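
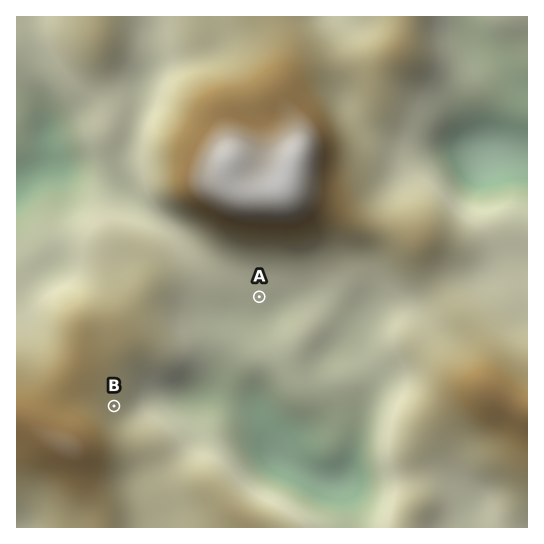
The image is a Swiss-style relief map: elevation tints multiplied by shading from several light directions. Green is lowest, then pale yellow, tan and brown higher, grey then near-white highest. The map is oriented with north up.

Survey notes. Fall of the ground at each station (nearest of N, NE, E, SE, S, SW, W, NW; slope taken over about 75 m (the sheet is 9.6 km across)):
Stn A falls S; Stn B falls E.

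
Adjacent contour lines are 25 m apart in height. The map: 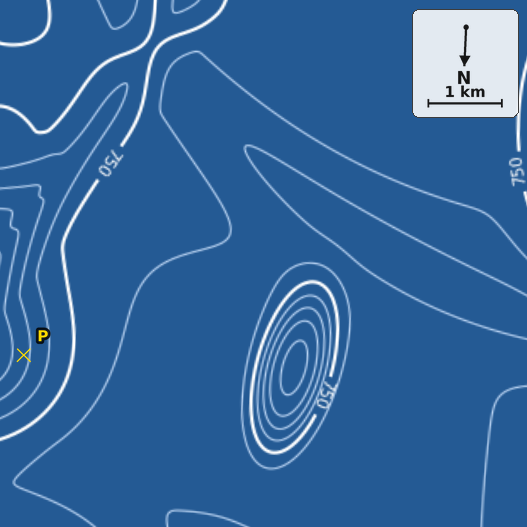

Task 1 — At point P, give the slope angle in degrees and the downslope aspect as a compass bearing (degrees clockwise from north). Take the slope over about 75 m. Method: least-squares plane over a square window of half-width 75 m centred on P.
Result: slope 6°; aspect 274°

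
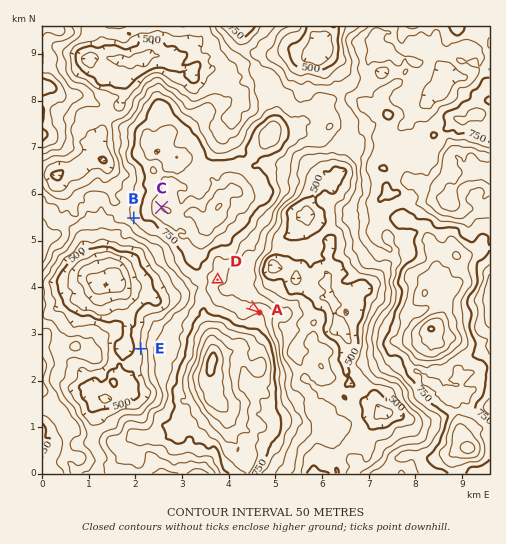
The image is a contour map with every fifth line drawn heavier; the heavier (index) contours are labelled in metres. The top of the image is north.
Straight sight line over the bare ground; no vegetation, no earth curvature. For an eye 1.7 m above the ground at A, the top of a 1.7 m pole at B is out of sight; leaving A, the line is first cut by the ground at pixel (207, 273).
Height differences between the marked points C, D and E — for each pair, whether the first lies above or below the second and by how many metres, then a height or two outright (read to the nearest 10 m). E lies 300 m below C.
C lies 180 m above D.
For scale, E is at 550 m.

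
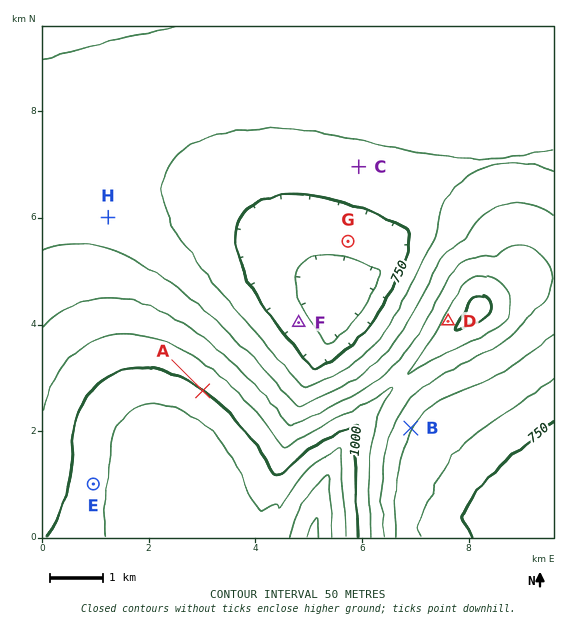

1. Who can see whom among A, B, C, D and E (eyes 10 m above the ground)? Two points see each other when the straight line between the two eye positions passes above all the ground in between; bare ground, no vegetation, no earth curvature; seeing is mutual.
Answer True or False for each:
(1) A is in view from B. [False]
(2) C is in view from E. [False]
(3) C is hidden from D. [False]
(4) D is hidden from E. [True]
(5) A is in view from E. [False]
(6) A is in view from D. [True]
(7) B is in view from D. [False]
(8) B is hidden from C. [True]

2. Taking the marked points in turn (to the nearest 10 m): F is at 720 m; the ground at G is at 710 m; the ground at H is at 830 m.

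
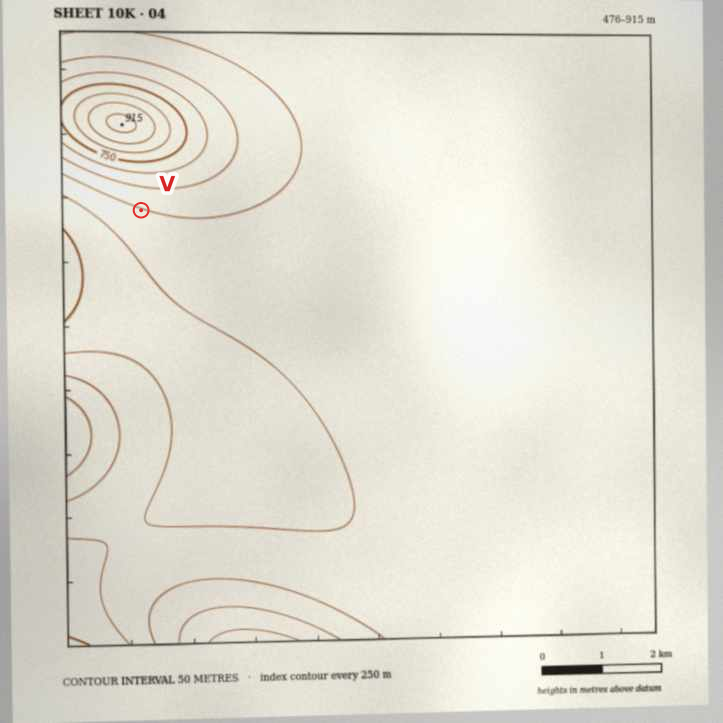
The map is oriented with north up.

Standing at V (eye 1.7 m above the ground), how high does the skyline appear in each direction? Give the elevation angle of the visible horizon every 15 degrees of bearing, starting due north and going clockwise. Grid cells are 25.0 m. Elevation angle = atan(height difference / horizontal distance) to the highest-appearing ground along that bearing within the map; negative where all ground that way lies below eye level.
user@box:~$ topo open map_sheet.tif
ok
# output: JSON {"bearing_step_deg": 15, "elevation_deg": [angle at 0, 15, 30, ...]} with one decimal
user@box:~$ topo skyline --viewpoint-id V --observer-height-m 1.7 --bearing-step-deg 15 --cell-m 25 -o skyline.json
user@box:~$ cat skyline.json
{"bearing_step_deg": 15, "elevation_deg": [13.4, 11.3, 8.7, 6.3, 4.4, 2.8, 1.3, -0.1, -0.1, -0.2, -0.0, 1.0, -0.0, 1.0, -1.3, -3.9, -4.7, -4.2, -2.8, -1.1, 1.3, 5.3, 10.2, 13.4]}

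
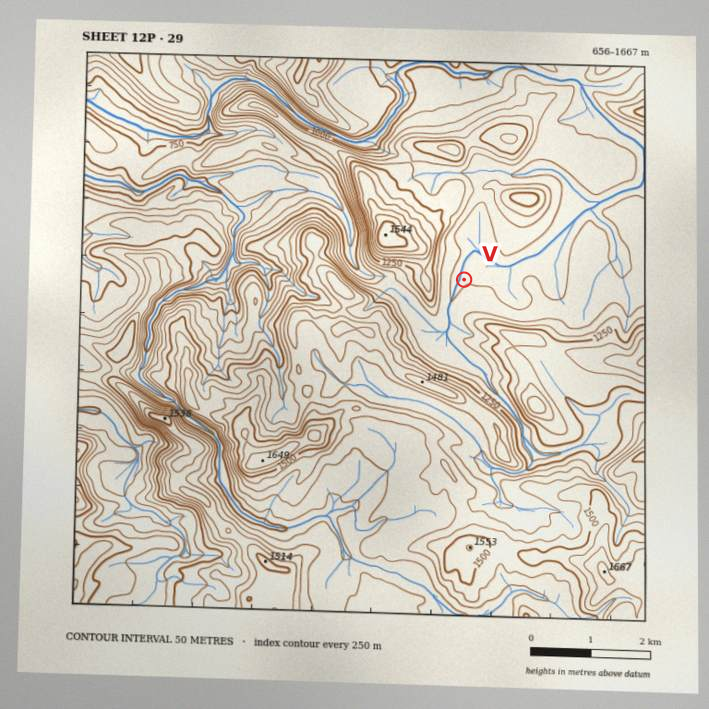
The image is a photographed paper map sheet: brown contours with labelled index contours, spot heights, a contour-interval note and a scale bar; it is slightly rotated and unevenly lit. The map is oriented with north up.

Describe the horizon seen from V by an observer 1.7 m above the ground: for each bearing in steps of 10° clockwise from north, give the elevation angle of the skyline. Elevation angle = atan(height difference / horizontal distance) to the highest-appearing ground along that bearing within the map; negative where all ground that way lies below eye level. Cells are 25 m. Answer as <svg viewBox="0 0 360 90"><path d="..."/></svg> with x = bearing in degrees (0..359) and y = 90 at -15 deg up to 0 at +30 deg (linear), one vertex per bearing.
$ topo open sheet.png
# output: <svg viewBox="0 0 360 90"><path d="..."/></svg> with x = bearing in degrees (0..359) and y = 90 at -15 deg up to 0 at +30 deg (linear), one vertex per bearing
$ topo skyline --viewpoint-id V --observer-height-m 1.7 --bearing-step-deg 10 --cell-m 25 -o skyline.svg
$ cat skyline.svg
<svg viewBox="0 0 360 90"><path d="M0 52l10 0 10-1 10-2 10 1 10 7 10 3 10-1 10 0 10 0 10-2 10-7 10-1 10-7 10-3 10 0 10 3 10 4 10-3 10-5 10 0 10 1 10 2 10-1 10-10 10-6 10-3 10 1 10 4 10 1 10-7 10 0 10 9 10 8 10 7 10 3"/></svg>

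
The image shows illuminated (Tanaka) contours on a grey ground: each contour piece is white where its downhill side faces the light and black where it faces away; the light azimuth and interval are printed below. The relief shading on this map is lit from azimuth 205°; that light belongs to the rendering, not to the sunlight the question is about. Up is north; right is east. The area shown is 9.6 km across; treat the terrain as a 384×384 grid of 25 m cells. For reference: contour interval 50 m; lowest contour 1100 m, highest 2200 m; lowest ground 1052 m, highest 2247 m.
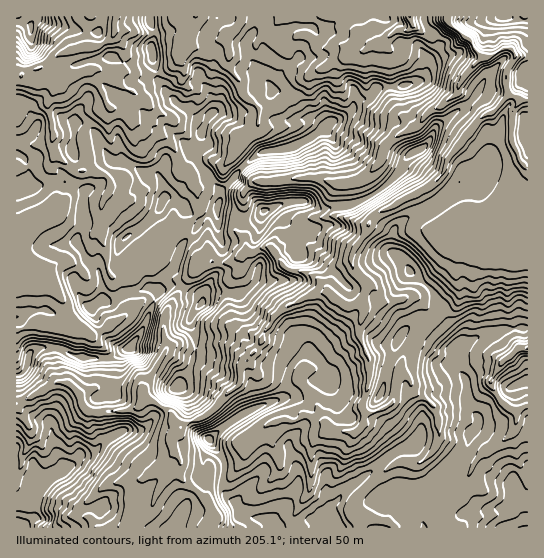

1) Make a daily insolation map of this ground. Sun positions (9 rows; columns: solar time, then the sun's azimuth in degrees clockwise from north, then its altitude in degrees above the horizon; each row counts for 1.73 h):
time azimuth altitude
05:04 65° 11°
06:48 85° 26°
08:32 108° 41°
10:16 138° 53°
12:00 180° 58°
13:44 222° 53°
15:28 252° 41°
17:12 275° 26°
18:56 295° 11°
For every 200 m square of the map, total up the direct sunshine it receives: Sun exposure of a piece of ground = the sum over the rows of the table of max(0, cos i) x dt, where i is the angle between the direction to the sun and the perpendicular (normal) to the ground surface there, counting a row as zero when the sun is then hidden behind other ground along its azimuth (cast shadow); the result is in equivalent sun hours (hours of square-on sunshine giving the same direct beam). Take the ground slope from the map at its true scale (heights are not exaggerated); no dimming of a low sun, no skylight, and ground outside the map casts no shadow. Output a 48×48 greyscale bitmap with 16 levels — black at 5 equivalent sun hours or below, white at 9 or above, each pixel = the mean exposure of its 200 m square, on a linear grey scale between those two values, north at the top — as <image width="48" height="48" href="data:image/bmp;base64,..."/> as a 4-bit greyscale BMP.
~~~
<image width="48" height="48" href="data:image/bmp;base64,Qk32BAAAAAAAAHYAAAAoAAAAMAAAADAAAAABAAQAAAAAAIAEAAATCwAAEwsAABAAAAAAAAAAAAAAABEREQAiIiIAMzMzAERERABVVVUAZmZmAHd3dwCIiIgAmZmZAKqqqgC7u7sAzMzMAN3d3QDu7u4A////ALzLib3u24m9zKne7u3e7rvd3u7d7ty6vKua3N3tzbmt26zMzN27zbzu7u7d3d3d3d7d3cnMzNmsuMzdy8zHvN3O7u7u3dyr3d7t3tx5zNuancut27zYvM7L3e3u7dzd7c7e3d3d3LyY3cyq3bvGvJvcvLvO7t3c3K3M3d3d7Mq5rd24rLu3m4ic27qb7uzLq5msq93d7tyard26e7y5l3VWzu6ovuy6q7Wsqozd7uyJzMqrms26ibmXat7YrO7Ku3e8mGm93d2Wp6zdy5vdurual53Yve7tvHvMpndld825UBrN3Lid3e2qupvHq97du6uqqnZRBJityACMzN3c7uyqiaqZzN3amrh5qa3duVirzKADe97u7u18t5ds3dy23dtliarep6m93doTRIzd7u1nysrN3do77sy4jN3u2pWdzN22mr3e7uyWycze3ds5vbyr3M3d3MQozey3nN7u3dyHysze7cyyeJy8u8zMqbclztzJes3u7cl4vdyr3d3IKIzdt0Fcy6lFrcvdhpzu3Lt83t2Zzu7toWMzNomkW6iJzd3utovd3MmMze3Ia97uy8mZrM2oRqZc7Lzd2FrMuquaqt7ch6rN7u7t3d3sl6U53N3e7DSKmIqqur3dx5mpqr3anM7u25lovMzO3cQliJm8qZvNt2eZmsy6vKq97d26zM3e3d3Ie8273czcmXZ3d93Mzcuru8zceLqs7d3d3Nya3t7ZibmGZu7dy8293LzclZy73JZ63ca83e6Xm8qZmO7tqu3O7d3dy3rLu1e83am87tp4vN3d3e7u7tuu7e7Nzd7aVXzt3cl53aV73u7u7u3d3su97d7c3d3cysze3Nxkd0bO7u7u7u3cu9y4vu7t7dyszd3e7d2jSqze7u7u7u7tzOzLmu7u3dys3e7KmorIeN7d3u7u7u7u3Mzdur7e29y2rd3e7Mu7dIze3d7u7u7u3M3dzL3svLySZHq6l5q6ulac7d3u7u7u7d7d3cu73cu1AAABaGZGu8lWvt3d7d7d7Jvd3u283rS5iZdmnNyVPLzFW93d7N3Mu83u7L3d7XRKq8zN3d7ZNt3cObzeyu3Zvu3duIq87NxWu7q7zN7cZL3MZavdq8zL3e28nMqN3tzFR5vMzN3ckxi70WzcfM7Zve2rrMvJzrzcVFV83c292RBK3CrdbbzJ3uqZvNyrzd3uy8uovd3d3tcJ3aSrXduKvKm7zbvNzO3N3Mu8qa3czd1hntk2a+yYeM3e673tuKqZzt25h3zd3u7ZFt3FpYe7ubzdvO3Jm6qa7u64mIu9zM3csI3qa4vN26u63tyWzKmc3cuZZ4l4mr3cxSvWfu3d3Kmrzdt2i6e+3M3cmYRlZkjMzATXXcvKu9zdzeynZ7u8zNzu7Lq7zKrc3bAKN8q8mHRYvNq6jNzdzczMzd3czdyqu3iTSs293Nxmp4rMrt3M3N3M7u7uy7l8oAvbrN3N3Ny5qsvNy+7K3e7u7d7u6lHHAZ3d3c3LqszKzMu9297b3dzLvN7u7WjGGb3d3A=="/>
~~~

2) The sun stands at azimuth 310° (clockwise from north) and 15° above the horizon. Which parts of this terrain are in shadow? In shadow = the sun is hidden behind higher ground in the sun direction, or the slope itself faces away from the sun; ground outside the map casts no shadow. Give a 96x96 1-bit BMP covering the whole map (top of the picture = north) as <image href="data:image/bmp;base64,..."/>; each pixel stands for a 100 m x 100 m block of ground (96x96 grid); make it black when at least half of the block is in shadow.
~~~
<image width="96" height="96" href="data:image/bmp;base64,Qk2+BAAAAAAAAD4AAAAoAAAAYAAAAGAAAAABAAEAAAAAAIAEAAATCwAAEwsAAAIAAAAAAAAA////AAAAAAA///8AAAAAAAAAAAAP//+AAAAAAAAAAAAH//+AAAAABgAAAAAP///AAAAIBgAAAAAP///AAAAIDwAAAAAH///AAAAMBwAAAAAH///AAAAGA4AAAAAH///gAAAGAcAAAAAD///wAAIDAOAAAAAA///8AAMDADAAAAAAf//+AYGDEBgAAACAP//8AOACAAwAAACAD//8AOACAAe4AADAB//8A/ACAAEcAADAAP/8D/gCAAAOAwBAAP/8D/wAAAAGA8AAAD/8B/8EAAAHAGAAAB/+B//HAAAHABgAgAb+Af/jB4AHAAgA4AB8MP/4B8AGAAwAYAA8/D/8AcACAAAAPP4f/h/8AMAAAAAAP////wf8A/4AAAIGOf///wD4A94AAGf/+B/v/4AAAc8AAAP/+B/j/8AAAccAAAP/+H/wf+AAAecAA8H/8//4f+AAAeMAA8B/9//8P/gAAOMAAcA////8f/wAAeMAAOA////+P/wAAOMAAPAfr//+D/8AAEEAAHgfAA/+B/8AAcGAAPwMAAP/B/8AAIDAAH8AAAP/P/8AAADAAB8AAAH+P/8AA4BAAA8AAAH+P/+AA4AAAAEAAcD8f//AAQAAAADAAeD8f//AAQAAAABAAfh8f//wAIAAAAAAA/h+P//8AAAAAAAAAfg+H///4AAAAAAAAB4+D7///4AAAAAAAAceDx///cGAAAAAAAAODg///IDgAAAAAAAABwf//ABgAAAAAAADhwO//cAAAAAAAIAH4wPD/8AMAAAAAIAD4AP//4AMAAAAAIAD8OP//4AAAAAAAAAB8/Hj/4AAAAAAABwB8fnB/8AAAAAAAA8B+f/g/8AAAAAAAA8A+ff8/8AAAAAAAAeAe/f8//AAAAAABAHAO/P8f/jAAAAABgDgM/P8f/zAAAAAAgB4A+P///94AAAAAAAcA+P////8AAAABgAcA/H////+AAAABgAMA/A/wf//AAAYBgAIAfAB/H//AAAMBwAAAf4Af5//AAAEAYAAAf///+f/+AAAAAAAAP////v/+AAAAAAAAH////3/+AAAAAAABj////z/+AAAAAAABz////5/+AAGAAAEH4////5/+AAGAAAAH8f///4/+AQAAAAAH8D///4f+AACAAAAD+AH//8H+AwGAAAAB/AD//+D+BwPAAAAD/gA///j/BwOAAAAD/gAP//x/hwOAAAAD/AAH//5/hwGAAAAD+AAD////wwAAAAAB+gAA////8wABgAAAYAAAP///+wEAgAAAAAAAP//8/QEAAAAAMAAAB//+H8AAAAAAMAAAB//+H8AAAAAAAAAAAz/+DgA+AAAAAAAAAAf+HgH/gAAAAAOAAAD/Hg//gAeAAAHgAAD/jh//gA+AAAD4AAB/jh//gA+AAAD8AAA/xw//AA+AAAAMAAAf+wf/AA/AAAAAAAADf4f/AA/AAgAMAAA4f4f+cA+CAgAOBwAcP8f8OA8CAQAAA+ABH8fwOA4BAAAAAfgxH8fgGB4BsAAAAPDgH8PAGBwAEAAAAHHgAw="/>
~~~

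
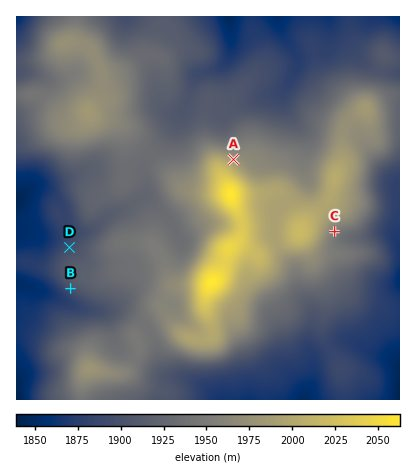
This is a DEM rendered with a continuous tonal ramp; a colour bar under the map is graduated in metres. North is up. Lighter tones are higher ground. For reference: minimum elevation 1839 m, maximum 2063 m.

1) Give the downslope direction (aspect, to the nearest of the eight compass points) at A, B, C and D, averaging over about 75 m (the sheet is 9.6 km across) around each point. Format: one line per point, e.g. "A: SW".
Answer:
A: NE
B: SW
C: SE
D: NW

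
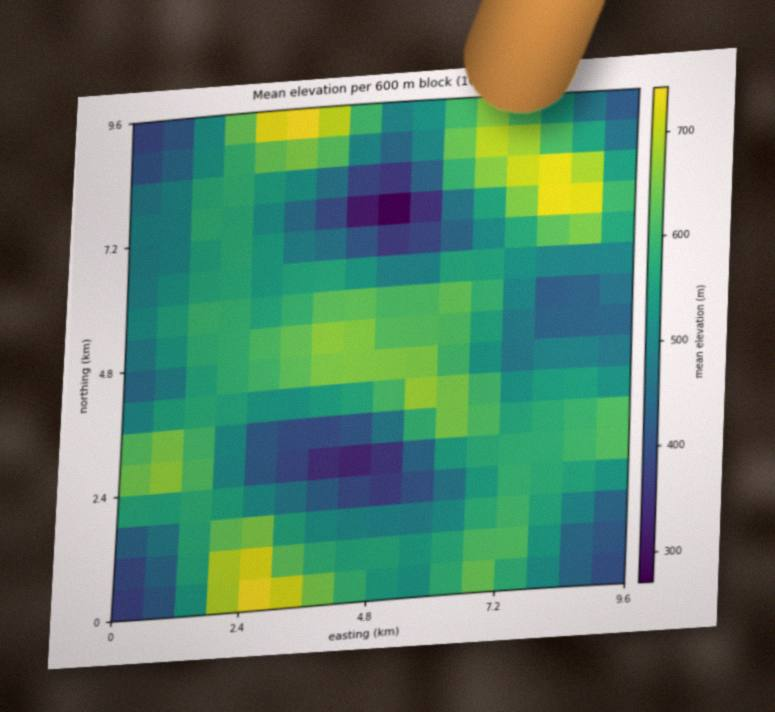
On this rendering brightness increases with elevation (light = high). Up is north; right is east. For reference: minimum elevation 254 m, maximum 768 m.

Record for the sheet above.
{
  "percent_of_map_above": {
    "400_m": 91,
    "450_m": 82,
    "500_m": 68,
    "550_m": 52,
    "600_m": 28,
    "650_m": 12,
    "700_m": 4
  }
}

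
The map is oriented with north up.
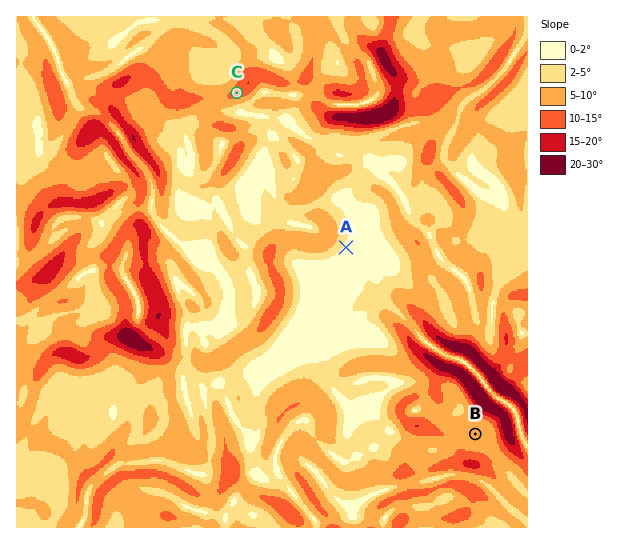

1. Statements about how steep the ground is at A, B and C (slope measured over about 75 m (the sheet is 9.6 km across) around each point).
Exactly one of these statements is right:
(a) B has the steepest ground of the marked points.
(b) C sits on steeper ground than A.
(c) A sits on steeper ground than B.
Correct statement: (b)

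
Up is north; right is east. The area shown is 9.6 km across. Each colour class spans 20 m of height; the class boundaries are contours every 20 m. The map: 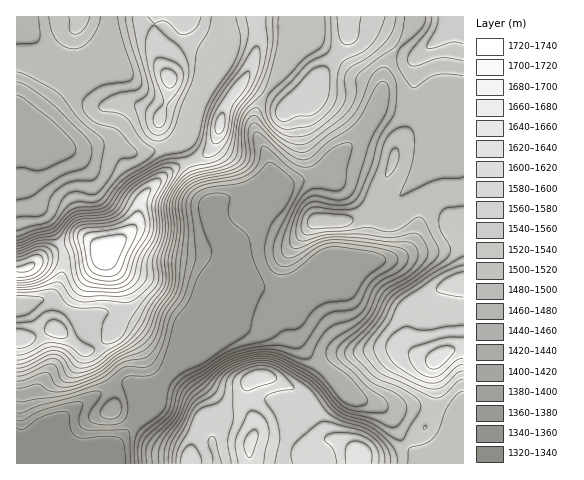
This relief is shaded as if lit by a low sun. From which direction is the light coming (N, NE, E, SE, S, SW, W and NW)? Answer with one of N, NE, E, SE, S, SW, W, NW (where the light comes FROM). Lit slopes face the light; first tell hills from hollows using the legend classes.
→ S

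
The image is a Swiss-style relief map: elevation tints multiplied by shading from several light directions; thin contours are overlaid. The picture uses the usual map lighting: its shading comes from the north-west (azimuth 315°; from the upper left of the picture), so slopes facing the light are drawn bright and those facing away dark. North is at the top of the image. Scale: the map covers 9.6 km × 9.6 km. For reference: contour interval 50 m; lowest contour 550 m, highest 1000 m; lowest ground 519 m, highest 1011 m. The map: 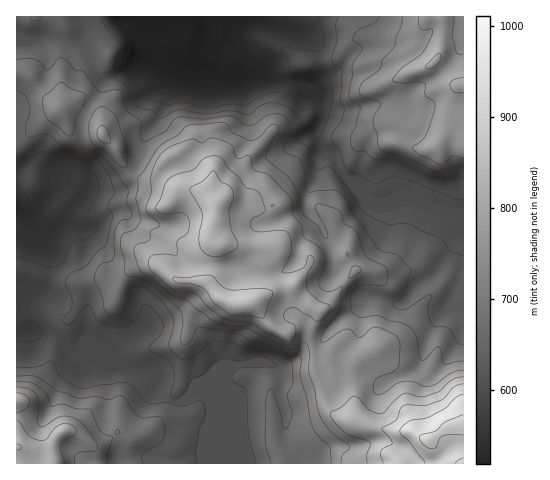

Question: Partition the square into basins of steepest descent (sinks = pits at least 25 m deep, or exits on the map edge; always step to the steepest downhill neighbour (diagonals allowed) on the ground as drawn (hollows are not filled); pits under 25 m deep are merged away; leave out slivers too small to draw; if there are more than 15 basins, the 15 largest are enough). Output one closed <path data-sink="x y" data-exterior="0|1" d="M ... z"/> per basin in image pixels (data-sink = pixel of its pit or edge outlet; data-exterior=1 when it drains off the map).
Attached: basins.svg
<path data-sink="199 17" data-exterior="1" d="M463 16l-425 1 21 1 7 13 0 14-4 9 0 48-3 6 14-3 24 14 4 6 1 9 14 14 6 14 12 15 10 3 14 0 20 10 11-1 11 2 16 13 0 17-4 16 5 6-6 14-1 20-4 6 8 9 11 9 17 3 11-2 18-10 23-6 4 5 21 20-7 16 0 16 4 14 0 15 7 12 1 13 5 12 13 9 9 2 18 7 28 4 15 0 18 10 25 23 9-1z"/><path data-sink="17 214" data-exterior="1" d="M21 72l-5 1 0 373 4 3 1 15 434-1-25-22-18-10-38-3-39-13-10-13-2-18-7-12-4-45 7-16-21-20-4-5-23 6-21 11-13 1-16-6-15-15 4-6 1-20 6-14-5-6 4-16 0-17-16-13-11-2-11 1-20-10-14 0-10-3-12-15-6-14-14-14-1-9-4-6-24-14-14 4-29-33z"/><path data-sink="17 40" data-exterior="1" d="M38 16l-22 1 0 54 13 5 30 33 3-7 0-48 4-9 0-14-7-13z"/>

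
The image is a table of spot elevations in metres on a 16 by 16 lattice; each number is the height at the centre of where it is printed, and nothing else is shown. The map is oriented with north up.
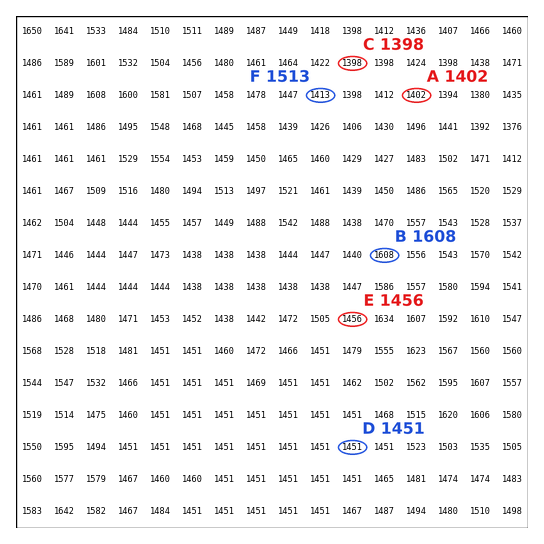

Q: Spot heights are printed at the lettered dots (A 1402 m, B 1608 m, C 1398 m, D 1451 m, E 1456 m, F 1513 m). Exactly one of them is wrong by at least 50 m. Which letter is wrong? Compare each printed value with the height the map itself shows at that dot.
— F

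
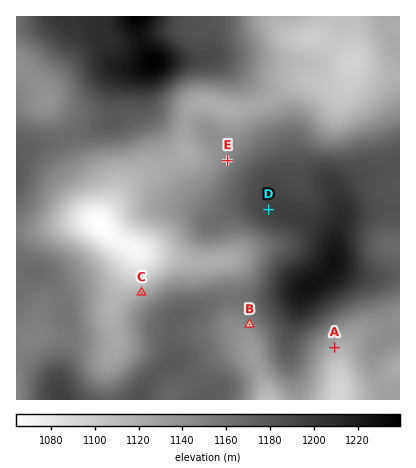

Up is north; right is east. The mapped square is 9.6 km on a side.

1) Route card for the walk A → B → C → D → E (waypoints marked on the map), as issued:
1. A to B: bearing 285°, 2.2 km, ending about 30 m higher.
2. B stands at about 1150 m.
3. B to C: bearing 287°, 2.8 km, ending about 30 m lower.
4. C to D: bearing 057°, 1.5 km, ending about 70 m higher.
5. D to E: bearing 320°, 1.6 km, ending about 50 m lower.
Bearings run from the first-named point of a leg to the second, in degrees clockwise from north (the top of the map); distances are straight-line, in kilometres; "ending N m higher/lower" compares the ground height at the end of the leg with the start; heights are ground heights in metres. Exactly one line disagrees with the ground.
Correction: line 4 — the distance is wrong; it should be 3.8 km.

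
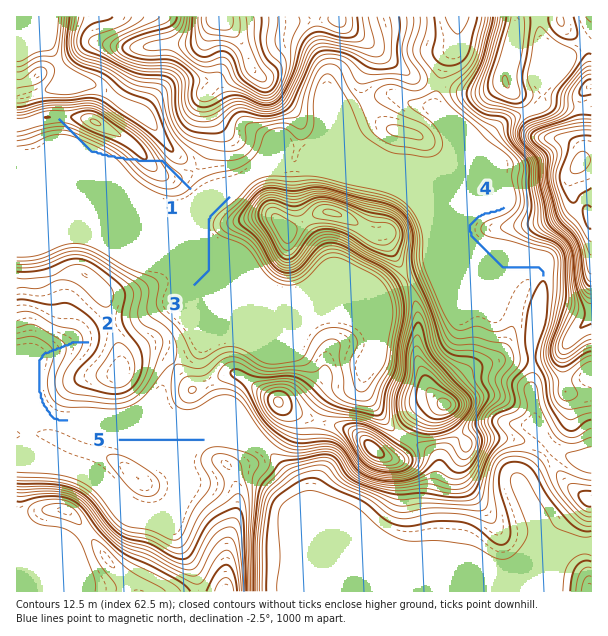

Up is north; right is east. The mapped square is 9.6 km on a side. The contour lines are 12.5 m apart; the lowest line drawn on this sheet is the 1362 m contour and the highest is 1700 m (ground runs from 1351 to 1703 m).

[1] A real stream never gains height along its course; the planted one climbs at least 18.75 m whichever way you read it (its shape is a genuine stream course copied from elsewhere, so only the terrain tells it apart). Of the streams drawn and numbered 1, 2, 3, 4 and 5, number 1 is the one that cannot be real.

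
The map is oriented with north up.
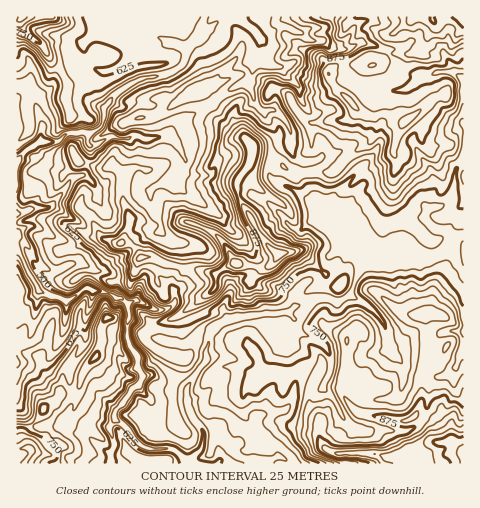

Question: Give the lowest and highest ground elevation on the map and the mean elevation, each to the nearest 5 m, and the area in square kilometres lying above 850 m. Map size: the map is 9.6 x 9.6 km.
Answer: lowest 440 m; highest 1035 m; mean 730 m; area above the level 13.8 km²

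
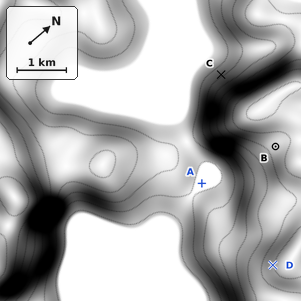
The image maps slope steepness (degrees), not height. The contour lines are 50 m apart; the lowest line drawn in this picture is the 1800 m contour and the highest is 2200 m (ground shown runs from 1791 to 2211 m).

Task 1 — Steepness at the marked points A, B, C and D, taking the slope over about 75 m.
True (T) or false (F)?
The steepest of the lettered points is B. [F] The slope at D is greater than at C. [F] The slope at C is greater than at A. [T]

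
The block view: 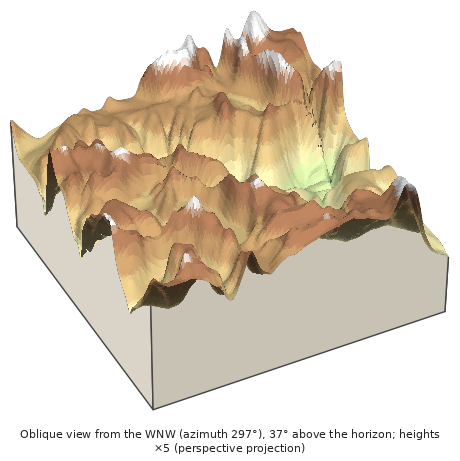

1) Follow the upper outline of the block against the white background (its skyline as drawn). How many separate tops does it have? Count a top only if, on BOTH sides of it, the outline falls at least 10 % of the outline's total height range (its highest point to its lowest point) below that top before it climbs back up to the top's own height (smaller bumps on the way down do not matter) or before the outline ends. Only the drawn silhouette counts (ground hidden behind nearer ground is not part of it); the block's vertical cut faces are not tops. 2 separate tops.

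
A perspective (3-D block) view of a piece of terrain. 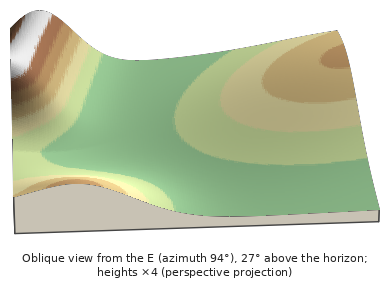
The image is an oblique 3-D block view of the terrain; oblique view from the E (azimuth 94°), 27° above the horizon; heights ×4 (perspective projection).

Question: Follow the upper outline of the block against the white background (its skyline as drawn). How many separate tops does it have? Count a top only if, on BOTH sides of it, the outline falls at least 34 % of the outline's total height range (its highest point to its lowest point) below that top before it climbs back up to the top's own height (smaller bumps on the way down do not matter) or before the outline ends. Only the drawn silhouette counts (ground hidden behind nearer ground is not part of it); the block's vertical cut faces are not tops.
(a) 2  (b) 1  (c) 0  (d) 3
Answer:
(c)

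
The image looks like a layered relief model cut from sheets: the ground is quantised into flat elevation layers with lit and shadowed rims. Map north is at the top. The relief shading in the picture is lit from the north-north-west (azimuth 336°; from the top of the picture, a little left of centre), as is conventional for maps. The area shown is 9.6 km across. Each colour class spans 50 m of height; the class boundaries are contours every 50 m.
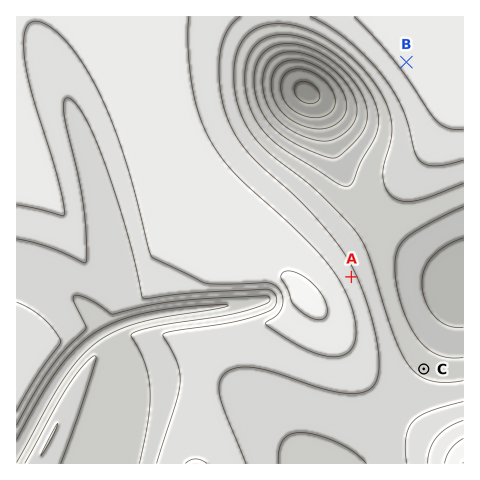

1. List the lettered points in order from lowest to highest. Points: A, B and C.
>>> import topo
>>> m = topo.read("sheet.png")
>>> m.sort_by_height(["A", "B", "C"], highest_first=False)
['C', 'A', 'B']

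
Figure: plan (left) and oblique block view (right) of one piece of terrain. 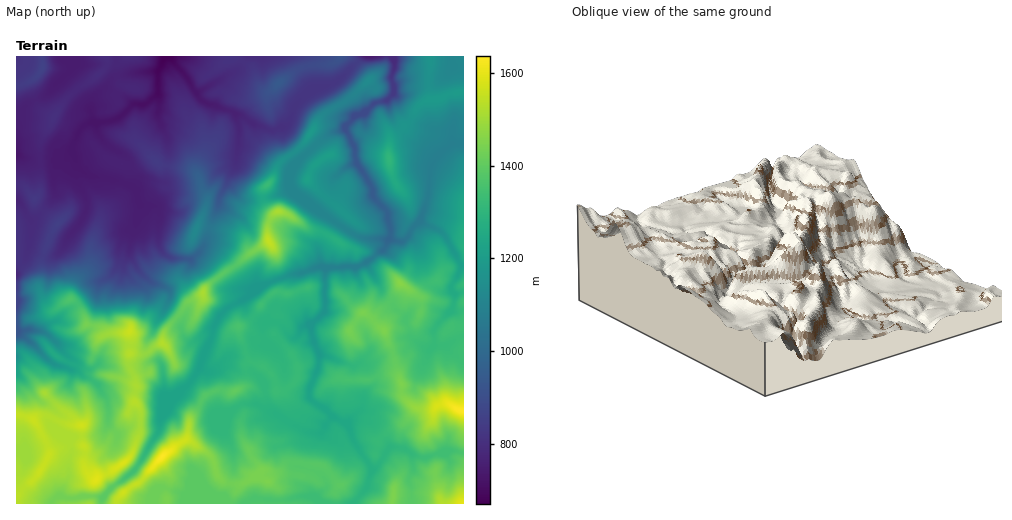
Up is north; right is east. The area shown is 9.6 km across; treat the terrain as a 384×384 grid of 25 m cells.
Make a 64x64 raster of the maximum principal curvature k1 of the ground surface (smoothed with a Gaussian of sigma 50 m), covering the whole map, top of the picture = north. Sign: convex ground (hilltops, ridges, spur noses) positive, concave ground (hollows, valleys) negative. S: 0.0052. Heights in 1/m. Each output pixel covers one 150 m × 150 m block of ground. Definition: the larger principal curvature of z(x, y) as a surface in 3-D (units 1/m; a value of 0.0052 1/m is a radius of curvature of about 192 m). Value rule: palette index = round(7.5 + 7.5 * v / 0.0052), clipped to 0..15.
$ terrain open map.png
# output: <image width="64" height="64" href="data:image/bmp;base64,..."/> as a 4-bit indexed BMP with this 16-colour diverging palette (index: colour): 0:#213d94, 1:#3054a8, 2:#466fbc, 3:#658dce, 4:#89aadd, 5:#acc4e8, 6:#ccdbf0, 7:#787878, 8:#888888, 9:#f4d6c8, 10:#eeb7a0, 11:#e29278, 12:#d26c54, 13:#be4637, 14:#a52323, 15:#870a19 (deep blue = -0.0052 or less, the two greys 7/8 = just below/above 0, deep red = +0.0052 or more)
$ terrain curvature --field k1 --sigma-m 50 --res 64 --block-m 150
<image width="64" height="64" href="data:image/bmp;base64,Qk12CAAAAAAAAHYAAAAoAAAAQAAAAEAAAAABAAQAAAAAAAAIAAATCwAAEwsAABAAAAAAAAAAlD0hAKhUMAC8b0YAzo1lAN2qiQDoxKwA8NvMAHh4eACIiIgAyNb0AKC37gB4kuIAVGzSADdGvgAjI6UAGQqHAKeIeJiJuXvZd3eKh3d4h4l3iHiIiIiJh4qqq5d3eMq6mIiHeZeaid+Hh4mHiIiHiod4iZiHeJqZiId8qIiJt3qKl4iJq7yXrP2HeImIiImZqImpmIiJiZmId4u4eImniom5iIiIrMuXn+eImHiIqpmaqZiImZiJmqiJibiJiZh5h5uIiImavth4/YmIh3i5d5mZmYiIiJmIqYeJmXial4mXe6iIipmL/5mfuXdneLiImJqYmImaqIeZiImJipq4eYd4uIiKiHeP+Hr8iHh6uIiKp4iZqZmYeJiaiJl4eZiJh3epiHmph3f7iM/Zes2Yh5qIeIh3iIh4iJmIiHmZd3iHeJiIm5eId8+Im+69yId4uZd4iHeIiIl4iYeHiZl3ioeJl3d6h3l3n6h5q9qGd3m3mZmYiIeImImYmJiZqJiJh4qHiIqYeIeMynm4+Yd3iaeYd4iIiImYiYeImIi5p2p4qXiZrLmIqIy3eaf6Z3iJl4iIiIiIiYeIh3iZd6uHequpmYiouYebm8h4eP2Hd4ioh3eIiIqXmIiIiYmIjIeaqZmYqoi4iIqsuHeKvad4iJmId4iKqHmYh4d3eKqcut2XmJuoiriYeL2Xh4iK13iYh3iIiKmIiYiIh3eMuYq8uIiL2XiLqHd6vJdnh3fMmbqYiJmIl6qIiIeJmruHq5qJmZ3Kd62od4ibp2iXiarLvcqYiYmXnJiIh4mHmomYmoiIyYu5uaiKqZupmaiIl4h4mYeYiamKqZq7uIerh3ead3yoqKmIne2oqbya2piHd4iIiJh4qnipmYiJialnd6iHu5uXiIipiHmojIf8qHmIeJiZiHiamMmYeHeImXd4p5eLuYrriNh3iqiIaPq4iah4mYiIeZmpqHqHh3mYmIiXh82Yv6iYq4iaqct915p4qXeYiIeKipaIioh4ipeYeJeI2Yr5eHecd4mpnt6XeoeaiKh3eKmZiYiKmnebiIh3h4ia37iIeKy4iaqJ65iImIuJl4iJl5p5mJq5iKp3iIiYiFmZit3KmbzLy6i+ebqIiqmYiJmJipuqq5iJuYiJh5mIq4isl5zLuprbuI+3rId5u6l3iIp3ipibp4qpiJqIipi/66h4jcqZvMm6ePqNqHibmoeImZiYiIi5qYmHi4iImYmazYifqHiYqJyHr3vJaIqZuYiImMlpiKuYiIh6l4d4aIqa2s2Gh5eaech9yNupiHnceIiIuoqbmaiYiXmYqpqInJq+6Xanl4l3umrd3LqZiI7ImXi5i8qIuYqIirqpiZy9iay4h5h3iHiZapr8ZneHeN7Ny7mNuZi6eqrbiId5vLyamah2iXeIh4msiL/Xd3h4mZis256ZmNiJ3piZqZxpm4iJmpiHh5l6u7p5ef+Yh3qYh2m7rZqdp43pd4mqiJiKd4mZmZiHqKmKq4d3jvuHabqIeYl5eWuq35qXeKq4p4qIiImYmYiKqKl6hoeIr9hnrJiZh5mYqHvpiqh3mqineZd3eZiYeHp5iImpd4d57pi9mJiYqarMy4iKqHiqeJd5qHd4qIl4iXp6zNqHiHes++uZiYeYrO3Zeam4ibqLl4ipd3ipiIiIeXiJzYh3eLme6ZmYeJzrmImHl5iZuJqYeJt3eKqHd3d5eIivmIiat27IiHmr7ZeJmai7ipqYqZh4i6eHmoh3d3h3iJ+5qpmXfreIr9yoiKy6qJyIiIqJmHiJuoeKmIiHiHeIe+iIiXiL5477h4iLyYqHmreKmHmYiIibmHmYiIiId3d4+oeImZr//5h3iLqIipaZ2ImIiZiph4qoeYiIh3h3iYjNd4qYir2oh3ebmIiYiIrJeIiJeKmHeZiJiIiIiHeJmK6JuoirmpiHiaiIiXiYnKmIiImKmoeJiIiIiIeIiHd4u7iYrNyoZ4iriImaiJm8mIiIiZmKh4h4h4iId4iId3nIyXmaz+h4q7iImaqHmtmIiIiJiHmHiHh4h3iHd4d3ireKiHeJ+4itl4ebuIiNt4iIiHmIeYeIeIiIiIiImJmbqHh3ZnjdeIu3iZuXiZ6Xd4iHeYiJh4iIiIiIiImZmZqYiHd3iK+Hidp5qWmproh3d4iJiIl3iHiIiIh4mZh4mIiId4iInPuInMq6mqmumHeHiImIiXeHiIiId4mYh3iYiIiId4mZn9iIrKqKqa2Ih3h4iHiJh4iIiIiImYiHeIiIiId4iJho/oiLuHuYnYd3eIh4iHmXiIiYiZmYiIeIiIiJiImJh2aPuJq5vJeciIiIiIiIiJiIeIiamZiIeIiIiImYmXiId3v6mmnrmKqZiHeIeIiIioiId4h4mIiIiIiYiZiYeKh3efuLiruqyZmXd4h4h3iKh4iImYiZmHiIiJiJl4iJqIiJvqmYZ3zZqqh4iHiIiImoeHiJmJiKiIiKmHiImImYh4ma7smIncmqu4iIeIeIiKl3eIiZeIiImJl4eaqZiZl3iIiM/rqZd4mbuqmIl4h3iph4iIiamHiZp4upiIiJmXeIiHee6s25aZmpq7upmId4moiIiZmpiZmZmIiIiJm7mId3d3jenNp7qJh4mYq6d3iJqYiIiJmKmXmph4iImJu5d3eId43sqKqYqXeId5yYiHiKmIiIiImYipmYh3iXiauYiIiHic/YrKiZd3iHe7mId3iYiIiJiImpiJmIiYeIibuqqoebqvt6uZqIeIh7l3iIiJmJmpmHeYeIiImYh4d4iIiJvdlnymiZmoiI"/>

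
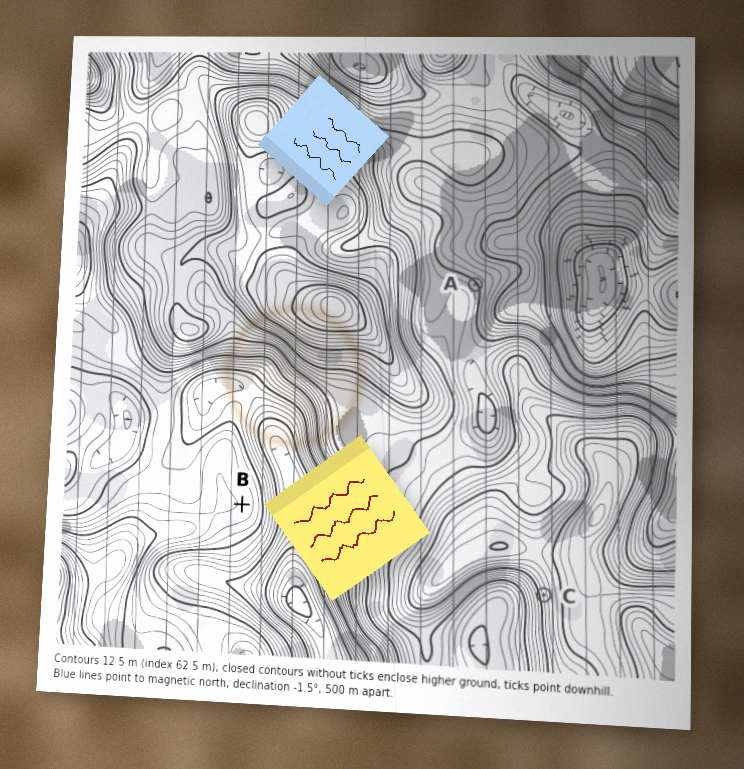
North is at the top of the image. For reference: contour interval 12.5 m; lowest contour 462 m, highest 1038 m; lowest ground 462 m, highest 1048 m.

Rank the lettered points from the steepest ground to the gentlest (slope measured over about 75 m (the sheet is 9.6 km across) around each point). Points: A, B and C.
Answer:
C A B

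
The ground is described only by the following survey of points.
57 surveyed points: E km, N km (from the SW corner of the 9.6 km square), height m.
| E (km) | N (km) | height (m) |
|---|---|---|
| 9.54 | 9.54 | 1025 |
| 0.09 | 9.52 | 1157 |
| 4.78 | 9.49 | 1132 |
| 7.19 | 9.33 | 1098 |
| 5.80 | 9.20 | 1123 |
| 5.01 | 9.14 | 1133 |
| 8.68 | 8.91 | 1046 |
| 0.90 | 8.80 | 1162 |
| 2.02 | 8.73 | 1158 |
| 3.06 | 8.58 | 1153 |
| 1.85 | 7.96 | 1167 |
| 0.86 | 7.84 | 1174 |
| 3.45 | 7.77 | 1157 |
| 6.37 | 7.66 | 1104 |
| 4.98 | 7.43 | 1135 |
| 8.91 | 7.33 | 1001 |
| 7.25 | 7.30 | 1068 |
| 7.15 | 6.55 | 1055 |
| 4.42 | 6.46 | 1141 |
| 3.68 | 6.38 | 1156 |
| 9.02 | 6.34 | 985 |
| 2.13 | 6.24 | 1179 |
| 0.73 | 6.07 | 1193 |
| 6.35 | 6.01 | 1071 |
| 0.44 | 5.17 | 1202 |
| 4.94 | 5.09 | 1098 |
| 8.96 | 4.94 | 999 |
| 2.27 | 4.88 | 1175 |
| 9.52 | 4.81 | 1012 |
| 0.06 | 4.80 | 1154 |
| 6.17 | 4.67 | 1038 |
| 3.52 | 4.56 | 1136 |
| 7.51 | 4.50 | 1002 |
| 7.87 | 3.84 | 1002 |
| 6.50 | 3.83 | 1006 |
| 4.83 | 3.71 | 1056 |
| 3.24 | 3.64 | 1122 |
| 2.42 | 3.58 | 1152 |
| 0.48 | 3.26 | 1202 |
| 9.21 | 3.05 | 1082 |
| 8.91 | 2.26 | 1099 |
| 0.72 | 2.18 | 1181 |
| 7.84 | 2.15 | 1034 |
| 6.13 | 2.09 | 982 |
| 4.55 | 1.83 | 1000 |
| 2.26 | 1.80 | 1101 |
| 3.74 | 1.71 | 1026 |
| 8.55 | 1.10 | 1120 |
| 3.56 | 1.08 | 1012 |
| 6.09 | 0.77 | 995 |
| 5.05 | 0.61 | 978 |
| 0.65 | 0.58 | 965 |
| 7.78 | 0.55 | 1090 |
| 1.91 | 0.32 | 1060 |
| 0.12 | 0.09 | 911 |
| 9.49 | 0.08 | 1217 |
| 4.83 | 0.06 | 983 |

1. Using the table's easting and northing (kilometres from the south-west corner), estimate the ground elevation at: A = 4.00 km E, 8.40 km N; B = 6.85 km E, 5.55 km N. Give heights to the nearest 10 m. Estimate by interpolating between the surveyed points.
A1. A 1150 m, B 1040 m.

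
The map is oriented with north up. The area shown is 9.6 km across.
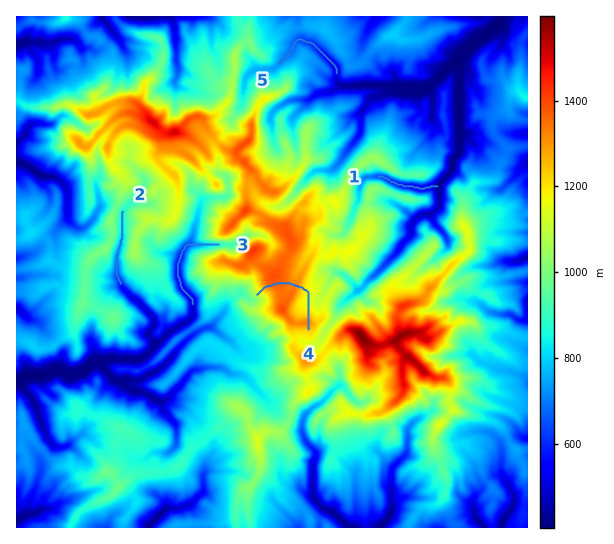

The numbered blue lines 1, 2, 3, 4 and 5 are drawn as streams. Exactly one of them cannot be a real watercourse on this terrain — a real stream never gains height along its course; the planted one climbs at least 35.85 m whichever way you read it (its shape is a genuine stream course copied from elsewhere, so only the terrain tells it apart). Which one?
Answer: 4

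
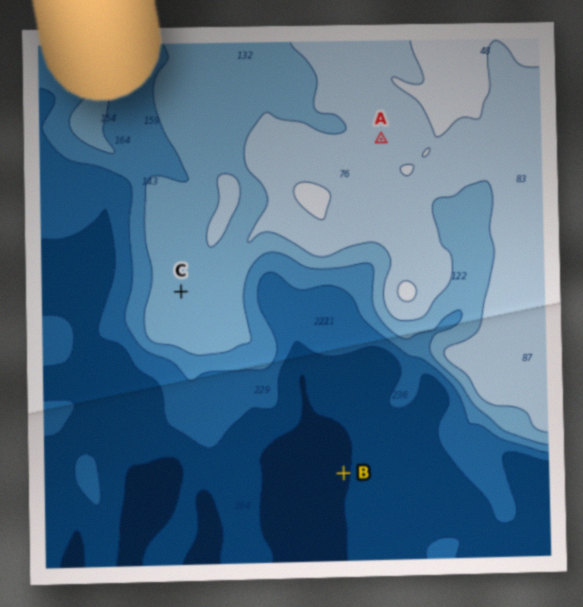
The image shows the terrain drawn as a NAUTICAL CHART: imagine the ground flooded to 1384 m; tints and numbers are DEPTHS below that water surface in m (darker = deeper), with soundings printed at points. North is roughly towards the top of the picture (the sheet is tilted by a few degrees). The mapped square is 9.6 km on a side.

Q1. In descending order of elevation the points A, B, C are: A C B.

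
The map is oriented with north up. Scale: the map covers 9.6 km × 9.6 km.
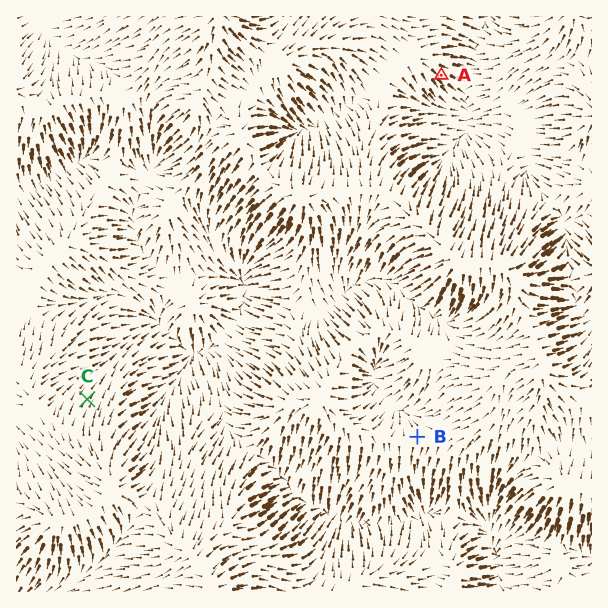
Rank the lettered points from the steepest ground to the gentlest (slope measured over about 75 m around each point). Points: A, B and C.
A C B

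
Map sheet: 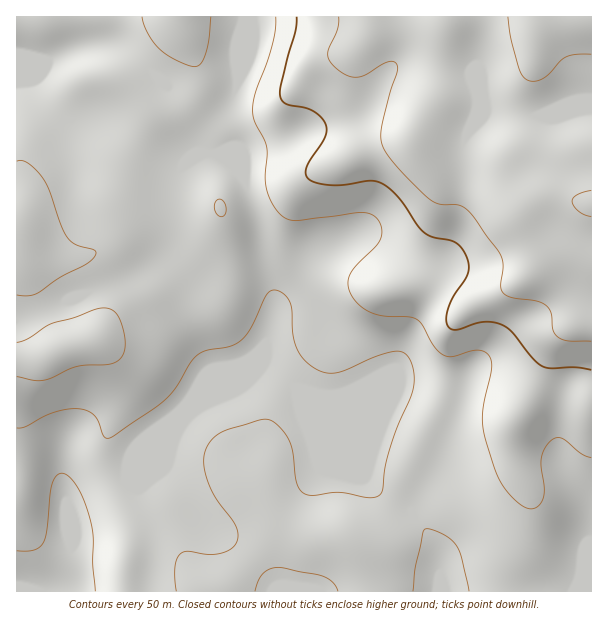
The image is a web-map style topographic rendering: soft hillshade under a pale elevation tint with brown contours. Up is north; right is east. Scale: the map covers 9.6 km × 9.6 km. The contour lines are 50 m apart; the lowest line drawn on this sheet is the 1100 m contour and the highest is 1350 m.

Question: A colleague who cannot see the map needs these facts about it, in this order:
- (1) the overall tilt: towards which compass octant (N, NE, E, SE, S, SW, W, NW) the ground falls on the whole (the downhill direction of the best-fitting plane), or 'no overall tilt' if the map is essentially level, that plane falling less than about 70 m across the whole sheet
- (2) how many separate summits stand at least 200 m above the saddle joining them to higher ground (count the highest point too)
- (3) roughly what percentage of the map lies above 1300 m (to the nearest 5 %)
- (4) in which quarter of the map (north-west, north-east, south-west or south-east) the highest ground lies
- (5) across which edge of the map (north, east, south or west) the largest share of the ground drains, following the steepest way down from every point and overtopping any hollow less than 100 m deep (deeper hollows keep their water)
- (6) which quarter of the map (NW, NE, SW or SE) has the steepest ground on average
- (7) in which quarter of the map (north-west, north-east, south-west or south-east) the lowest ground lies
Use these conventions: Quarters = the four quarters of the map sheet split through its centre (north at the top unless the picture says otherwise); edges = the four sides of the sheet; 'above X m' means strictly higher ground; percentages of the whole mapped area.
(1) On the whole the ground falls towards the south-west.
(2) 1 summit rises at least 200 m above its surroundings.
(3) About 15 % of the map lies above 1300 m.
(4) Look to the north-east quarter for the highest ground.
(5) Most of the ground drains across the southern edge.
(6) The north-east quarter is the steepest part of the map.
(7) The lowest ground is in the south-west quarter.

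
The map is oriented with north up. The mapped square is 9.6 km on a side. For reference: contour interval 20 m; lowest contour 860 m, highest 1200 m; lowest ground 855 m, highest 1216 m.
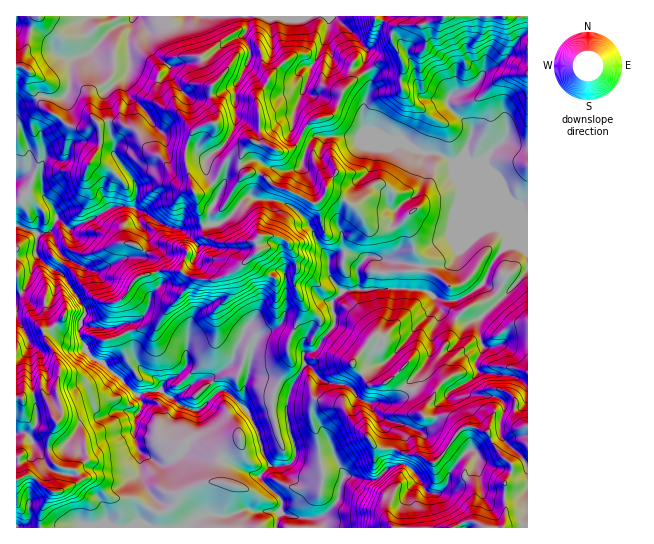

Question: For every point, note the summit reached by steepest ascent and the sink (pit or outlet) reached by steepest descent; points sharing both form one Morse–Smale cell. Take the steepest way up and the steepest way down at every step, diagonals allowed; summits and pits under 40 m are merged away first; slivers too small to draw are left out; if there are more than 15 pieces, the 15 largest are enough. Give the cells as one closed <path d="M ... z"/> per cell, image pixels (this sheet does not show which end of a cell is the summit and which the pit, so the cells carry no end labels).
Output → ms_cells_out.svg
<path d="M518 245l-12 0-15 20-7 17-11 10-19 9-17-2-12-8-36-3-46 3-11 11 3 21-12 15-4 9-6 5-9 2 0 12-12 19-4 12-1 18-14 2-18 9 4 7 4 20 6 12-9 10 0 3 21 21-4 29 251-1 0-277z"/><path d="M327 16l-80 0 1 10-4 11 5 10 0 12-8 18-10 11-14 7-18 4-10-2-10-10-10-13 0-8-18-16-2-15-15-19-6 21 0 37-23 17 0 8 3 8 1 24 6 12-2 10 23 32-2 23 33 19 22 4 20-7 9 0 8-4 23-24 8 4 17 0 13 4 21 18 11 23 9 12 0 13 4 11 10 10 9 0 8-2-2-20 9-12 7-1 14 3 13-12 0-8-8-14 3-14 24-20 6-17-1-21-18-9-11 0-25-11-6-4-1-19 8-31-7-10-1-6-5 5-9 0-16-7-6-20 2-19z"/><path d="M37 256l-6 21-7 13-8 5 0 184 14-4 22 16-11 19-1 17 235 1 5-14 1-15-21-21 0-3 9-10-6-12-4-20-12-23-22-19-6 0-17 17-5 3-16-6-19-14-16 1-5 3-7-2-31-30-10-4-8-9-6-16 2-15 4-6-2-8-18-27z"/><path d="M250 196l-4 1-20 23-8 4-9 0-20 7-22-4-29-16 2 14 8 9 0 9-9 13-17 3-23 12-9 0-27-15 0 5-8 9 10 8 20 32-4 15 14 3 22 0 22 38 8 9 10 4 4 4 0 7 6 6 8 1 20-16 16-4 19-12 15 4 3 4 0 4-4 10 0 8-4 8 17 22 16-8 14-2 1-18 4-12 12-19 0-12 11-3 8-13 9-9 3-6-3-21 11-11-11-10-4-11 0-13-9-12-11-23-21-18-13-4-17 0z"/><path d="M527 16l-194 1 34 32-3 20 7 10 0 4-8 27 1 19 6 4 25 11 11 0 11 7 8 2 13 0 11 6 6 6 14 36 26 25-20 9-16 15-4 9-8 6-28 2-50-11-12 13 2 20 59 0 12 4 7 6 17 2 19-9 11-10 7-17 15-20 12 0 7 4 3 0z"/><path d="M133 16l-44 0-4 5 0 5 12 19-8 8-14 4-4 5 0 20-4 12-6 5-20-3-14 8-6 1-5 5 1 185 7-5 7-13 6-21 16 13 4 0 6-13 27 15 9 0 23-12 17-3 9-13 0-9-8-9-3-15-4-3 3-8 0-14-23-32 2-10-6-12-1-24-3-8 0-8 18-12 6-9-1-33 4-10z"/><path d="M438 153l-14 1 1 20-6 17-24 20-3 14 8 14 0 8-6 8-9 5 34 7 28-2 8-6 4-9 16-15 20-9-26-25-14-36-6-6z"/><path d="M87 16l-71 1 1 92 4-4 6-1 14-8 20 3 6-5 4-12 0-20 4-5 14-4 8-8-10-15-2-9z"/><path d="M246 16l-111 1 14 18 2 15 11 11 11 6 36-10 21-17 12-4 6-10z"/><path d="M243 35l-13 5-21 17-39 10-1 7 10 13 12 12 26-4 14-7 10-11 8-18 0-12z"/><path d="M81 324l-2 10 10 21 14 8 31 30 7 2 20-5 0-7-4-4-10-4-8-9-22-38-22 0z"/><path d="M234 365l-9 3-14 9-16 4-16 14-7 3 9 7 14 6 7-3 17-17 8 1 14 11 7-30z"/><path d="M30 475l-14 6 1 47 23-1 1-17 11-17z"/><path d="M333 16l-5 1 1 5-2 9 0 10 5 17 9 7 17 3 7-7 2-12z"/>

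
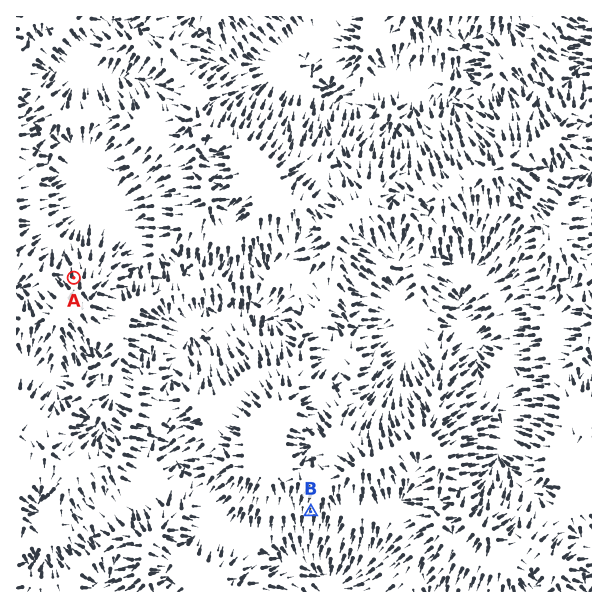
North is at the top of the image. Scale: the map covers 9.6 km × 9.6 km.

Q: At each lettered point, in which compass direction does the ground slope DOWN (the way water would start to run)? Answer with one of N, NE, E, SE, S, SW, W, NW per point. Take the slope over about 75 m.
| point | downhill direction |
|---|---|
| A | N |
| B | S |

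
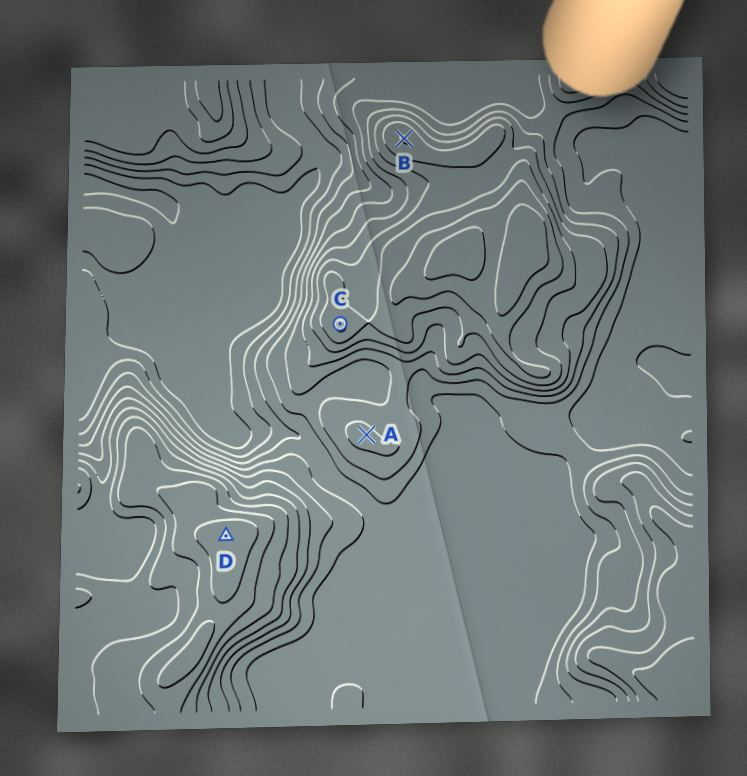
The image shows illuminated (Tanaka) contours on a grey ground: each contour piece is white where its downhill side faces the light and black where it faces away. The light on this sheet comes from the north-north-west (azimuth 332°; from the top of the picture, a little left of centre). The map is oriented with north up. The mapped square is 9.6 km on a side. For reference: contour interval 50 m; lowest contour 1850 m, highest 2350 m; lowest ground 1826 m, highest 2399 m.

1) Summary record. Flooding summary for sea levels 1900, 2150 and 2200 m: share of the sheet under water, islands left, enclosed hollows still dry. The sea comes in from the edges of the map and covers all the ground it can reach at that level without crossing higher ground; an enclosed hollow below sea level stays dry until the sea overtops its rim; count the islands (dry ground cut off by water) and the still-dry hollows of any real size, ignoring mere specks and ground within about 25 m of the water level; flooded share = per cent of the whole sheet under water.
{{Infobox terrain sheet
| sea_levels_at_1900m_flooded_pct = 9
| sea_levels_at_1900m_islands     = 0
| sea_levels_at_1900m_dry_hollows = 0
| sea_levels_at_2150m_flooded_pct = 66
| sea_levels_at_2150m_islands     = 1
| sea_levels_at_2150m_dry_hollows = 0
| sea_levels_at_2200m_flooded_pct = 73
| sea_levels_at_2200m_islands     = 1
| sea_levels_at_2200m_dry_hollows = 0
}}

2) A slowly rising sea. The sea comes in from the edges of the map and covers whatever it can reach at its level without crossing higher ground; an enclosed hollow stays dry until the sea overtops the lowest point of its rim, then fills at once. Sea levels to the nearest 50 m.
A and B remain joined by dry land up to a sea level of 2100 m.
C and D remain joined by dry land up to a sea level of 2050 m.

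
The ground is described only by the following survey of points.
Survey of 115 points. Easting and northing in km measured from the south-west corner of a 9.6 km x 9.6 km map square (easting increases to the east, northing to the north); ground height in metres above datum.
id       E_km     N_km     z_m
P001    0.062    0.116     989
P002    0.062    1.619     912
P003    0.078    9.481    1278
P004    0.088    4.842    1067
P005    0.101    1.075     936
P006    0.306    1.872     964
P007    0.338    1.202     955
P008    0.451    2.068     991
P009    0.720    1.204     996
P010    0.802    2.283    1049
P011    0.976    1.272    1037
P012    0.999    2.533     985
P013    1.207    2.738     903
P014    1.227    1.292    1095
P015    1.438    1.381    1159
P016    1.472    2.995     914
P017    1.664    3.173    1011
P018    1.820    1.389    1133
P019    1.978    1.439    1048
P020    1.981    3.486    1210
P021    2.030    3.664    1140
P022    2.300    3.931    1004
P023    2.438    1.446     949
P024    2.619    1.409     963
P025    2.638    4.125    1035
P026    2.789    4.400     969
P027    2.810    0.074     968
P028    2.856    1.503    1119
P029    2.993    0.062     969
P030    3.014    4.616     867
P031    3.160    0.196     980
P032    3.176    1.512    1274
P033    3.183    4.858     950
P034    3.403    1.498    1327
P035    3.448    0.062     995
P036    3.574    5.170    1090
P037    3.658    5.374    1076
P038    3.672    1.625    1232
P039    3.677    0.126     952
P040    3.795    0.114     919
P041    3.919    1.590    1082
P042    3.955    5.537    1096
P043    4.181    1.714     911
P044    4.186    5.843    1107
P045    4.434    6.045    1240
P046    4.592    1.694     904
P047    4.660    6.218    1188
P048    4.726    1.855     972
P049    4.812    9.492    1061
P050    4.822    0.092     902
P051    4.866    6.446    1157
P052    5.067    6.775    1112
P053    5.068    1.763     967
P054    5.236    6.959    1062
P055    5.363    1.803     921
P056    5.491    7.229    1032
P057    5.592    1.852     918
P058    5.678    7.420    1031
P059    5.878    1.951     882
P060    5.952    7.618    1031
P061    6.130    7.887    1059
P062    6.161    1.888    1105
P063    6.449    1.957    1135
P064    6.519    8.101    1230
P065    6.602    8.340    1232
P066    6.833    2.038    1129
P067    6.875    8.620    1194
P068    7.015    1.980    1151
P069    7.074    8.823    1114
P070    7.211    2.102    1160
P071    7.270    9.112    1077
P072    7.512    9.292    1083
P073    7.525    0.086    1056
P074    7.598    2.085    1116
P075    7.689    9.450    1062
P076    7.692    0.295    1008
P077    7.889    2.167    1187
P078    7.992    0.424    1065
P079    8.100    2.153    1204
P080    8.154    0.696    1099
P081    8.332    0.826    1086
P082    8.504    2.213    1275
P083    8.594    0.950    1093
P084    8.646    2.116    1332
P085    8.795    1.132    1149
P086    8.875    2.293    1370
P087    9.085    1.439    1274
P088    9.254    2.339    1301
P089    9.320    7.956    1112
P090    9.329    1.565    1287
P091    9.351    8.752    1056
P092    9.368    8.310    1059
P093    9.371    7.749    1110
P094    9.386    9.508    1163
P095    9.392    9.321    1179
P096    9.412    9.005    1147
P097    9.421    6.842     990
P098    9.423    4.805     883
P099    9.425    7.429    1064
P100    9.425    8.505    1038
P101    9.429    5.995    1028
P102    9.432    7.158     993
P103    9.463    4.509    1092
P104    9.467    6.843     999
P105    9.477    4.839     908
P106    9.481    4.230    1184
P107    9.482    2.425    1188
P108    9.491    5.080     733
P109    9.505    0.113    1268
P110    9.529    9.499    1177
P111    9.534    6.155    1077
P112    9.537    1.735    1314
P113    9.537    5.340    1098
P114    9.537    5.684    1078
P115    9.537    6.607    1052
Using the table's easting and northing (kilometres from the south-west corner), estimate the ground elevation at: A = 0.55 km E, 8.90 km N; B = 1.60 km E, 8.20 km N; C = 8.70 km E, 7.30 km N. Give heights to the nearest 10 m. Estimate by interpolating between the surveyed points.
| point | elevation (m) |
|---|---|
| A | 1320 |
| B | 1120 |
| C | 1000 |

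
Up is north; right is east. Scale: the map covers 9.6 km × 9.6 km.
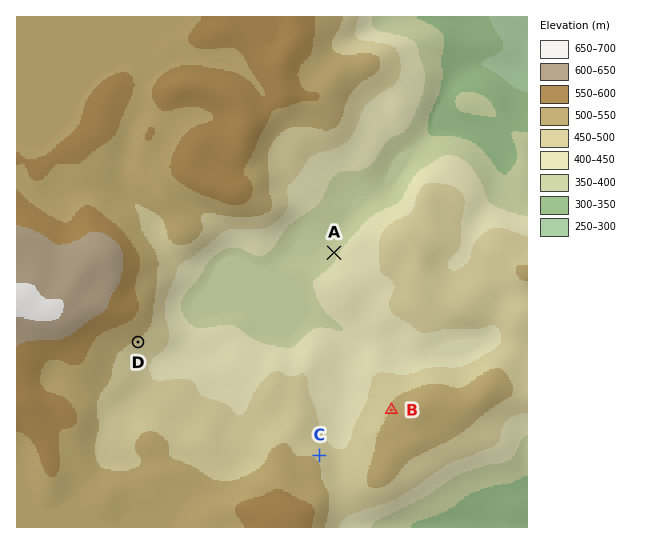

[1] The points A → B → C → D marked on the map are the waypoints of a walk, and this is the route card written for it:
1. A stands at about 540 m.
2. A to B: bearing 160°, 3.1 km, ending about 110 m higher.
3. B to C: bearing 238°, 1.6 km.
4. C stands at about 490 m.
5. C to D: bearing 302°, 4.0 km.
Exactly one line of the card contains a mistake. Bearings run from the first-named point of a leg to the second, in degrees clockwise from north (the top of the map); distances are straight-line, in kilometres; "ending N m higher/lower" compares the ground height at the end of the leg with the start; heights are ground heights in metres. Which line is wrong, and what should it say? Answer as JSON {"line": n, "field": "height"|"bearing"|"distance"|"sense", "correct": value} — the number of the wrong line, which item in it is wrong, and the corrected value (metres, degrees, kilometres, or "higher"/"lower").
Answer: {"line": 1, "field": "height", "correct": 390}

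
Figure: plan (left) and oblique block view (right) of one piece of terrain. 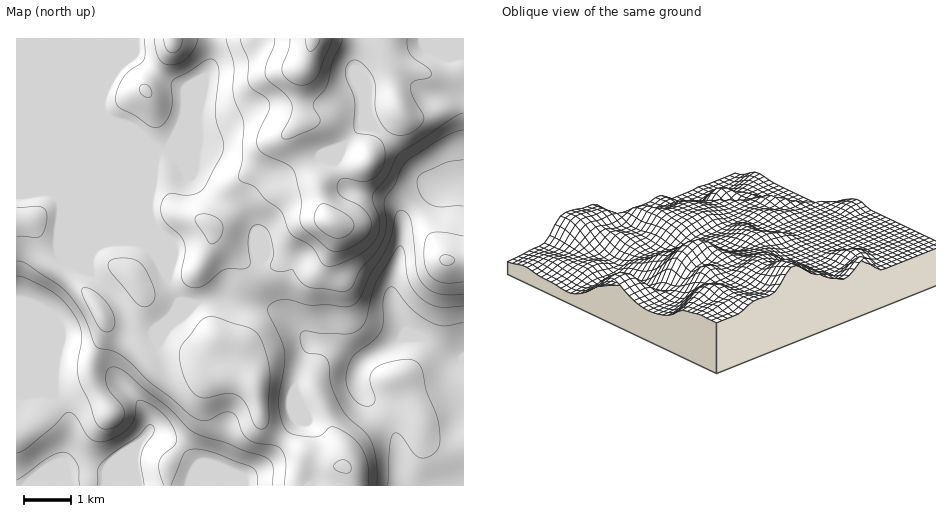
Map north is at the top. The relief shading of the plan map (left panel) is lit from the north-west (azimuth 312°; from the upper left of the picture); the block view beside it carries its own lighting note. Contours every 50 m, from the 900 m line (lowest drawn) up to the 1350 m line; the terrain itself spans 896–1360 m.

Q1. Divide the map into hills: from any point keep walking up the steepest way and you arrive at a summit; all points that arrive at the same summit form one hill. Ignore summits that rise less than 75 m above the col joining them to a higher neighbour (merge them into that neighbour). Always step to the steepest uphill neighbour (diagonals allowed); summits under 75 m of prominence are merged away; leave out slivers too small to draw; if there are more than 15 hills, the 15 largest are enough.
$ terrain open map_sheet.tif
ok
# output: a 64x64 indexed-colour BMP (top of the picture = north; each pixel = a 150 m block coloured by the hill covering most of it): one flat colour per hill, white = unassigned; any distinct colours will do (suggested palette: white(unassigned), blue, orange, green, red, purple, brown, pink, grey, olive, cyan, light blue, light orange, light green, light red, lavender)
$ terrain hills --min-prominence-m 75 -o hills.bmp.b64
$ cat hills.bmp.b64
<image width="64" height="64" href="data:image/bmp;base64,Qk12CAAAAAAAAHYAAAAoAAAAQAAAAEAAAAABAAQAAAAAAAAIAAATCwAAEwsAABAAAAAAAAAA////ALR3HwAOf/8ALKAsACgn1gC9Z5QAS1aMAMJ34wB/f38AIr28AM++FwDox64AeLv/AIrfmACWmP8A1bDFABEREREREREREREREREREREREREREREREREREREREREREREREREREREREREREREREREREREREREREREREREREREREREREREREREREREREREREREREREREREREREREREREREREREREREREREREREREREREREREREREREREREREREREREREREREREREREREREREREREREREREREREREREREREREREREREREREREREREREREREREREREREREREREREREREREREREREREREREREREREREREREREREREREREREREREREREREREREREREREREREREREREREREREREREREREREREREREREREREREREREREREREREREREREREREREREREREREREREREREREREREREREREREREREREREREREREREREREREREREREREREREREREREREREREREREREREREREREREREREREREREREREREREREREREREREREREREREREREREREREREREREREREREREREREREREREREREREREREREREREREREREREREREREREREREREREREREREREREREREREREREREREREREREREREREREREREREREREREREREREREREREREREREREREREREREREREREREREREREREREREREREREREREREREREREREREREREREREREREREREREREREREREREREREREREREREREREREREREREREREREREREREREREREREREREREREREREREREREREREREREREREREREREiERERERERERERERERERERERERERERERERERERERERIiIRERERERERERERERERERERERERERERERERERERERIiIhERERERERERERERERERERERERERERERERERERESIiIiERERERERERERERERERERERERERERERERERERESIiIiIRERERERERERERERERERERERERERERERERERESIiIiIhERERERERERERERERERERERERERERERERERERIiIiIiERERERERERERERERERERERERERERERERERERIiIiIiIREREREREREREREREREREREREREREREREREREiIiIiIhERERERERERERERERERERERERERERERERERESIiIiIiERERERERERERERERERERERERERERERERERERIiIiIiIREREREREREREREREREREREREREREREREREREiIiIiIhERERERERERERERERERERERERERERERERERESIiIiIiERERERERERERERERERERERERERERERERERERIiIiIiIRERERERERERERERERERERERERERERERERERESIiIiIhERERERERERERERERERERERERERERERERERERIiIiIiEREREREREREREREREREREREREREREREREREREiIiIiIRERERERERERERERERERERERERERERERERERESIiIiIhERERERERERERERERERERERERERERERERERERIiIiIiEREREREREREREREREREREREREREREREREREREiIiIiIRERERERERERERERERERERERERERERERERERESIiIiIhEREREREREREREREREREREREREREREREREREREiIiIiEREREREREREREREREREREREREREREREREREREREiIiIRERERERERERERERERERERERERERERERERERERERIiIhERERERERERERERERERERERERERERERERERERERERIiERERERERERERERERERERERERERERERERERERERERERERERERERERERERERERERERERERERERERERERERERERERERERERERERERERERERERERERERERERERERERERERERERERERERERERERERERERERERERERERERERERERERERERERERERERERERERERERERERERERERERERERERERERERERERERERERERERERERERERERERERERERERERERERERERERERERERERERERERERERERERERERERERERERERERERERERERERERERERERERERERERERERERERERERERERERERERERERERERERERERERERERERERERERERERERERERERERERERERERERERERERERERERERERERERERERERERERERERERERERERERExERERERERERERERERERERERERERERERERERERERERETERERERERERERERERERERERERERERERERERERERERERMxEREREREREREREREREREREREREREREREREREREREREzEREREREREREREREREREREREREREREREREREREREREzMxERERERERERERERERERERERERERERERERExERERMzMzERERERERERERERERERERERERERERERERETERERMzMzMRERERERERERERERERERERERERERERERERMxETMzMzMzEREREREREREREREREREREREREREREREREzMzMzMzMzMRERERERERERERERERERERERERERERERETMzMzMzMzMxERERERERERERERERERERERERERERERERMzMzMzMzMzERERERERERERERERERERERER"/>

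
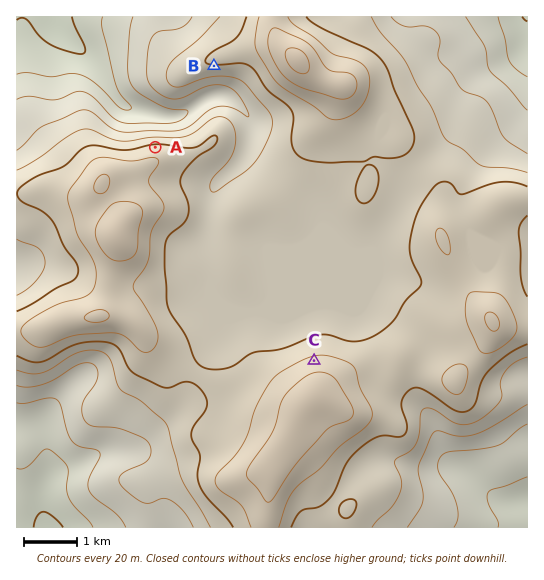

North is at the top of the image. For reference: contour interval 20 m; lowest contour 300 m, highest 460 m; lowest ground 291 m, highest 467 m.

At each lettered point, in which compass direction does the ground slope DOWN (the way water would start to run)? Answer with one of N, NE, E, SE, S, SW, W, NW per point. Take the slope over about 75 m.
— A N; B S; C N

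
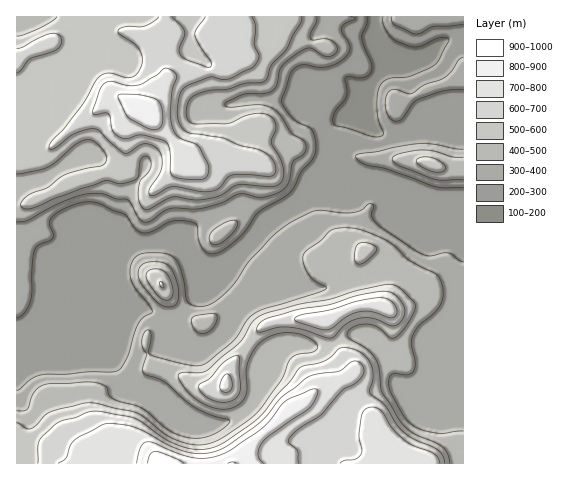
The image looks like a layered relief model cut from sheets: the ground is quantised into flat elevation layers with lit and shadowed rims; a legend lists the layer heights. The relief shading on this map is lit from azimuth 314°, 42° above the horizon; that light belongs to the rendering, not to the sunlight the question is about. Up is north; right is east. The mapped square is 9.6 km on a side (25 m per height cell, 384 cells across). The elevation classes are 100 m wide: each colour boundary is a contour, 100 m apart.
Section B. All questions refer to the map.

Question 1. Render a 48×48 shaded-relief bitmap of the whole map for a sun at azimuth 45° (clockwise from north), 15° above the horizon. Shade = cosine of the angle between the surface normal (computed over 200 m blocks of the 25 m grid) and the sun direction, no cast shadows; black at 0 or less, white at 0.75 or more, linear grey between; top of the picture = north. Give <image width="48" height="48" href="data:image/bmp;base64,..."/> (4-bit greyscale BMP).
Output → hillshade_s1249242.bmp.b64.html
<image width="48" height="48" href="data:image/bmp;base64,Qk32BAAAAAAAAHYAAAAoAAAAMAAAADAAAAABAAQAAAAAAIAEAAATCwAAEwsAABAAAAAAAAAAAAAAABEREQAiIiIAMzMzAERERABVVVUAZmZmAHd3dwCIiIgAmZmZAKqqqgC7u7sAzMzMAN3d3QDu7u4A////AEMTVURXdjJK7/7LqYeIiHZVVlRGZmjv2UMkVURXdjOO//25h4d3d3ZlVVM1Z63/uGRFVVZndljv/+yoZndmZmZlVUI1nf/8hodVVnZnd53/+5h2ZmZlRVVVVUNI7/2od6dVd3d5q9/+llQyNWVERERVZUNs/8h2d4ZGiIis3e/YVSAAAlUyNERWZUWv/XVVZlRGeIm8zMp1QQAAAmYyRnZmVWjP+VVVVURWeIiZmHVUEAAAFphDRnd2ZWnOtlVVVUV4mZmZl1MxAANDWrlURVeIdVe8dEVVVVaJmZmphjIRFIl0e7hUM1iZdWnKU1ZlVVZnd3d3ZDNGm8pkeqdkM2mYZozYRGdlVVVVVVVVVDNqupdlaYdlRYh1V87GRodlVVVVVVVVVCOKhlRFVmVUVmQia9yER4dlVVVVVVVVVCOIZSAlVDMiEAAAaqcxNnZVVVVVVVVVVTWYUwBGYyIhAAABVTEABWVVVVVVVVVVVUaFMRaYdDRnUzRXYwAAJ3VVVmZlVVVVVVUgA4qYdmeJmaqqljADm5ZWZmZlVVVVVUAAGbl2ZVeJmaqqmIib7adnd3d1VVVVVRAAnKZlVVVWdmZ3iJq83JZ4h4h1VVVVUwAH7ZZVVVVVUyI0VXiauWaJiIh1VVVVUwBs/IZVVFVlMRM0MzVndmipiJhlVVVVVDat23VEVFVUIjREQzRVVpuoiJdlVVVVVViqqFMBNFVTM0VVQ0VmisqHiHZVVlVVVVZndkABNFVURVVVRFirzahmd0RWdlVVVTI0VDEUVVZVVmZVV5vNyWVWZiNWdlVVUwAUQyI1Z3ZVZmZniau6hlVVVSI0RFVUIAAjIQE1Z3ZVZmd5mYh3ZVVVVTIyIiIgAAASEAASRVQzRWeIh2ZnZVVVVUREEAAAAAASEAAAIxABNWZmZlZ3ZVVERFZkMiAAERIzEAACQgAANmVVVWZ2VUEAAEVVVmVTIjRCAAFGUQACeXZVVVVEIAAAAEREVnZlM2YwADaHQQAoumVVVDIgAAADVUQ0RVZkI1UQAnmGRFatyFZlMzMyEjWbulRERVVBATIABZqHearMpmiFRXiHiZvdy1VEVEMQACAAObupqpmZh5uWaJmIiaq6qVVVVCEAARACjNuqqGVnmrqHiIhkNXd3ZlVVVDEAEQAXvcqZh2aLzKh4h3YwBGVVVVVVVEMiEAJ7zKh4h4m97Id3dlUQFWVVVVVVVUMxAUiruoZWZ4iruXZ2ZmQQN2RERFVVVUMiR6qaqFMyIzNGh2ZmZmUieXRDMkVVVVQ1rLmIhkIQARAmh1VVZlQ1mXZlMVVVVVRYu4Zmd2VCIyJYh0M0VERoiHd2Q2VUVVVoh1NFiYdURUV3ZTIRM0aYZmZlRHUzRVVVVDEmmXZDRFZ2VDEBRWmWVEVURHVEVmVUMxAmh1QiNGh2ZUM1iZqFESNEVnd3h2VDMyNXd1QjRXh3d2Z5uqlhAAIzRXd4h2ZDRVZniGREZ4h3Zmd5mGdQABMxEXiHdmVEVnd3iGVVZ4h3Zmd3dVhAACQgAA=="/>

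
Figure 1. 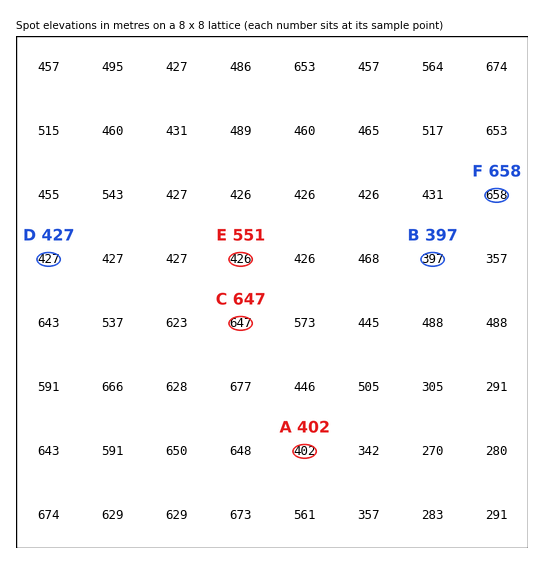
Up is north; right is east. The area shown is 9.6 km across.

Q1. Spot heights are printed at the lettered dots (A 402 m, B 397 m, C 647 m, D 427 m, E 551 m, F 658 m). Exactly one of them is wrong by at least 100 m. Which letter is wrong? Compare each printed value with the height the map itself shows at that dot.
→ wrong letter E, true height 426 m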